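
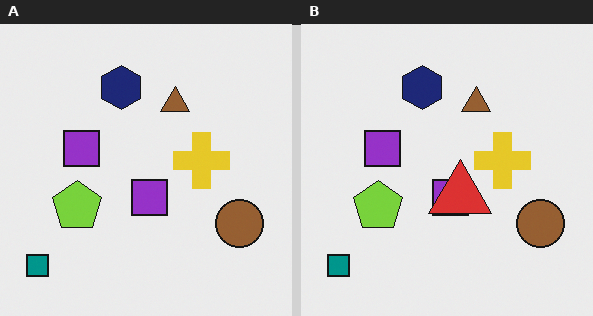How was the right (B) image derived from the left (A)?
The right (B) image is the left (A) overlaid with an additional red triangle.

A red triangle appears in the right (B) image that is absent from the left (A).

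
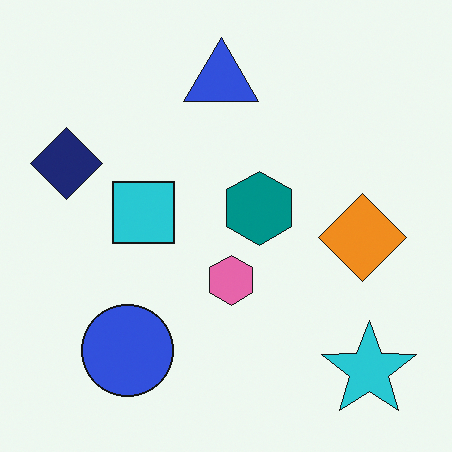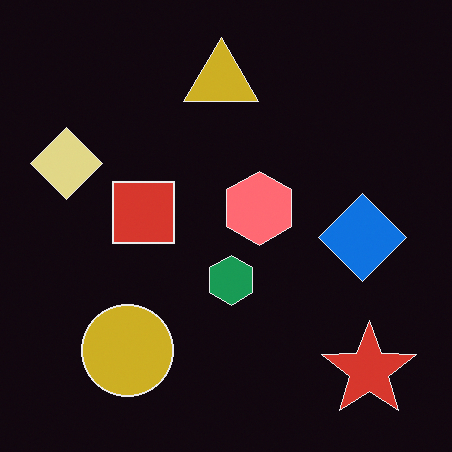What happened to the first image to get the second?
The second image is the first color-inverted (negative).

The light background has become dark and every shape's color is its complement — a photographic negative.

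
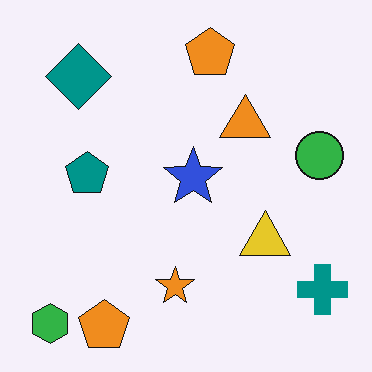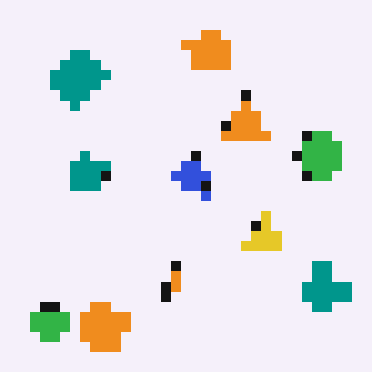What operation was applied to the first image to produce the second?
The image was heavily pixelated into large blocks.

Shapes are reduced to large square blocks; fine edges and outlines are lost — a downscale-then-upscale (mosaic) effect.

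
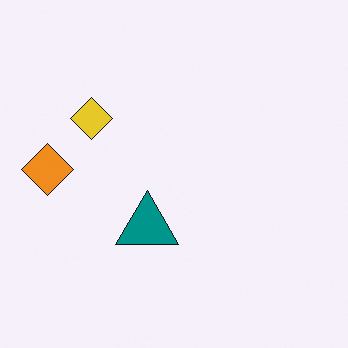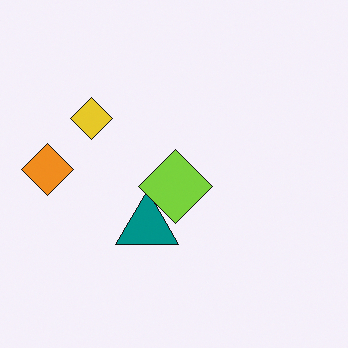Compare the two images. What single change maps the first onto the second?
The second image is the first overlaid with an additional lime diamond.

A lime diamond appears in the second image that is absent from the first.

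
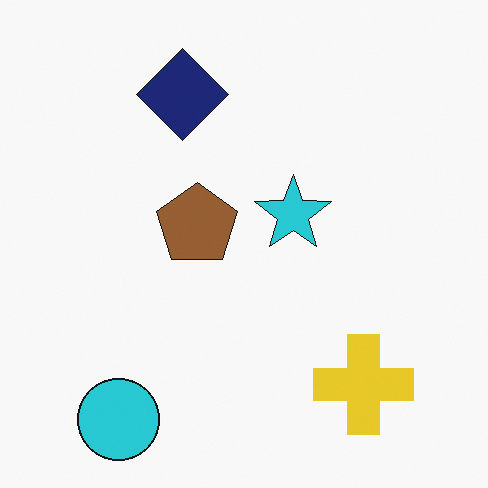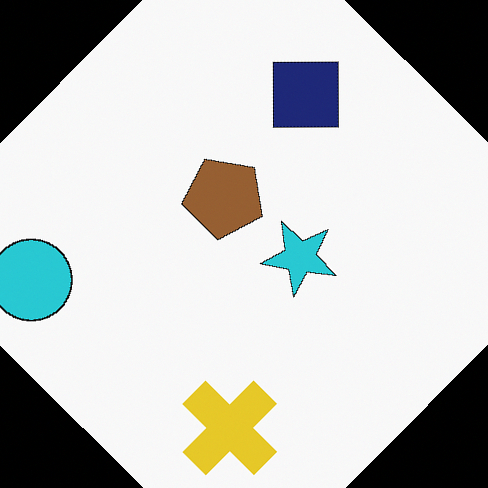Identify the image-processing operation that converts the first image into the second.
This is the original image rotated clockwise by a large amount — several tens of degrees.

Every shape is tilted by the same angle and the image corners show triangular fill wedges — a whole-image rotation by a non-right angle.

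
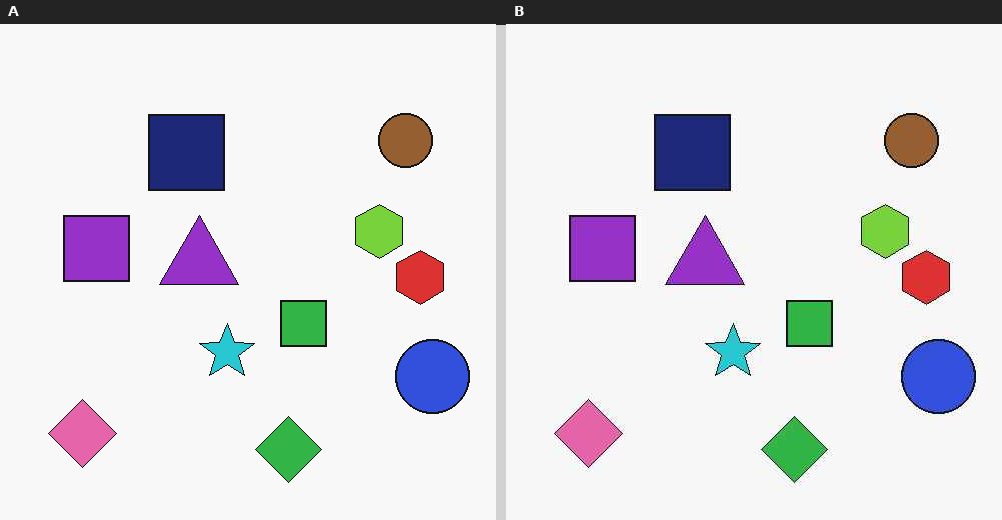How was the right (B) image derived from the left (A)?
Given moderate JPEG compression.

Blocky 8×8 compression artifacts appear around shape edges and the flat background shows ringing — characteristic JPEG degradation.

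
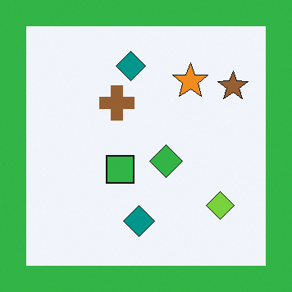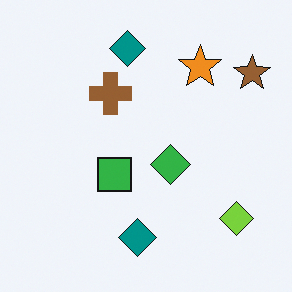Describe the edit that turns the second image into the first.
Framed with a green border.

A solid green frame runs around the edge of the first image, with the content slightly shrunk inside it.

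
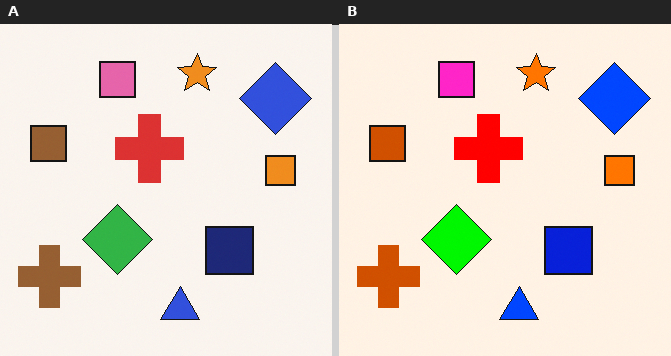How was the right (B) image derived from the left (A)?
It was heavily oversaturated.

All colors are more vivid — a global saturation change.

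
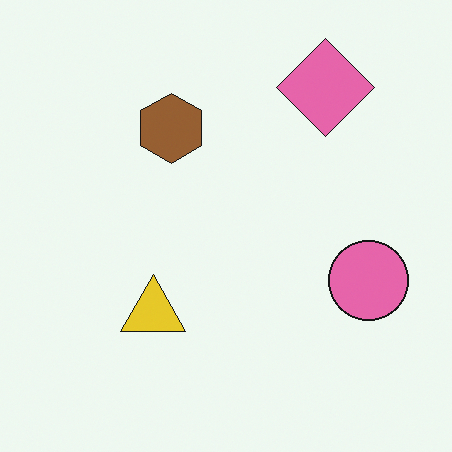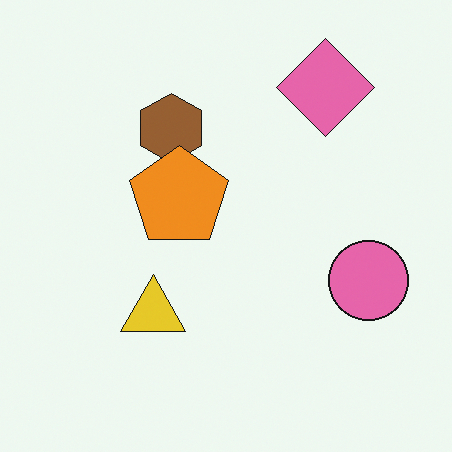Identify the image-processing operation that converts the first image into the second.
It was overlaid with an additional orange pentagon.

An orange pentagon appears in the second image that is absent from the first.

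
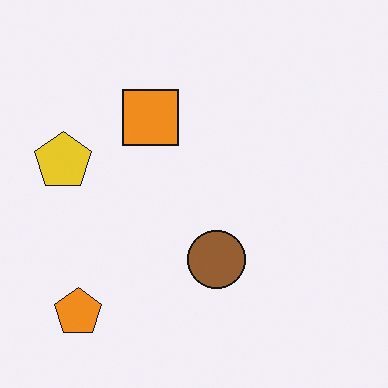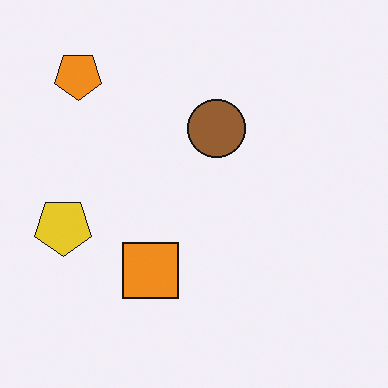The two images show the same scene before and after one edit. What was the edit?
It was flipped vertically (top ↔ bottom).

The orange pentagon is in the bottom-left of the first image and the top-left of the second — shapes on opposite sides of the horizontal midline have swapped in a mirror flip.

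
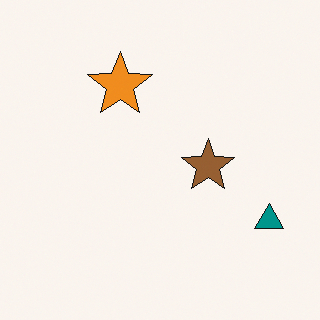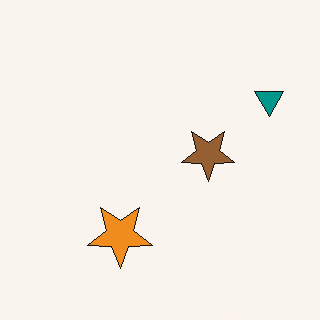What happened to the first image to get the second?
This is the original image flipped vertically (top ↔ bottom).

The orange star is in the top of the first image and the bottom of the second — shapes on opposite sides of the horizontal midline have swapped in a mirror flip.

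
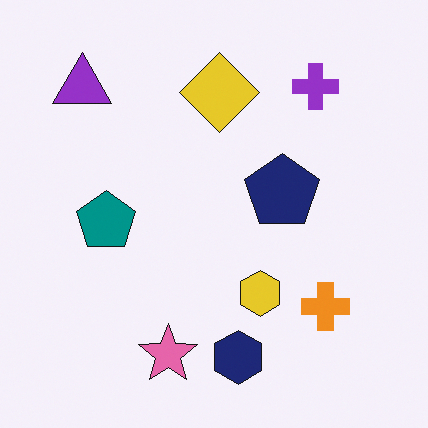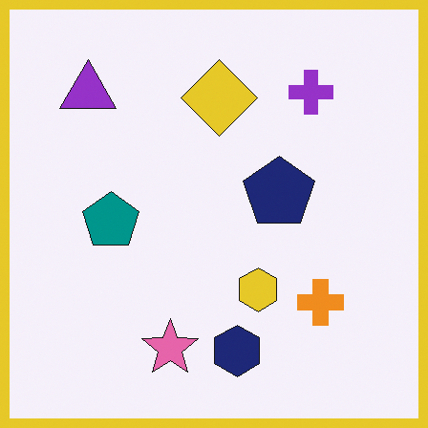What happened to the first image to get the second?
The transformation is: framed with a yellow border.

A solid yellow frame runs around the edge of the second image, with the content slightly shrunk inside it.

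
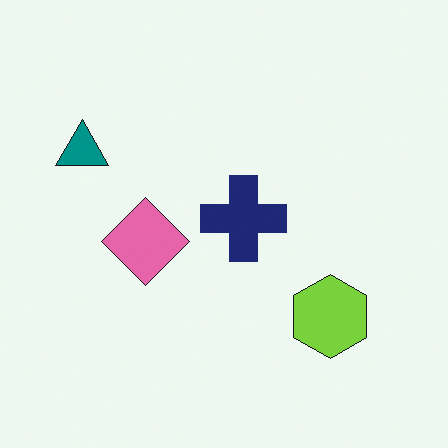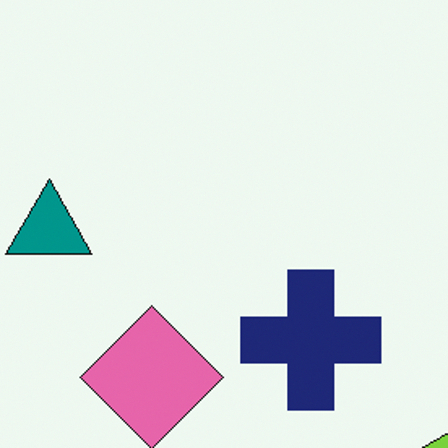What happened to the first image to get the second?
The image was cropped tightly and scaled back up.

The visible shapes are larger and the field of view is narrower; shapes near the original edges may be partly or wholly outside the frame — a crop-and-rescale.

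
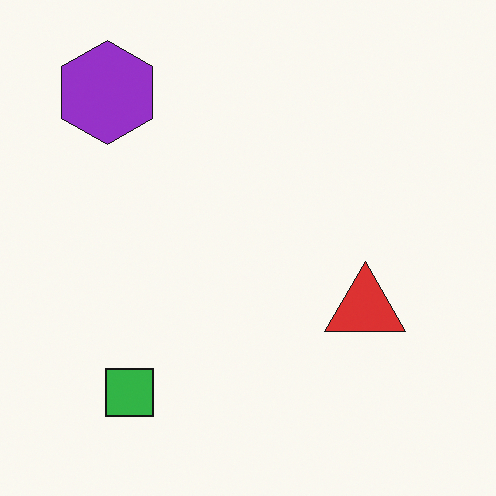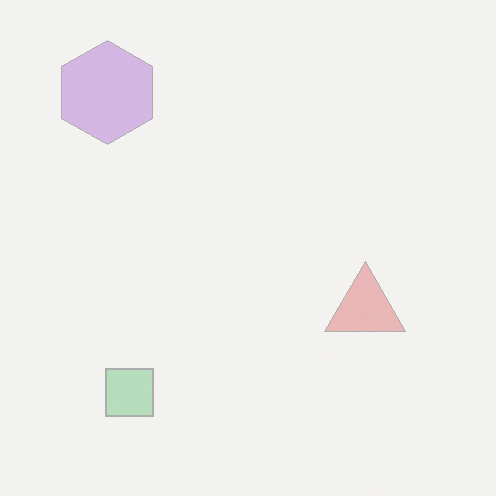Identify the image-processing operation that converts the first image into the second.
It was given much lower contrast.

Tones are pushed toward mid-grey across the whole image — a global contrast change.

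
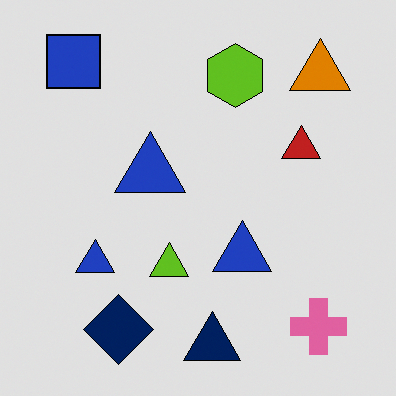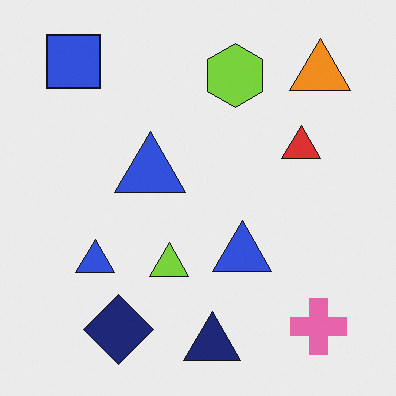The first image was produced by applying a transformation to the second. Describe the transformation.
The first image is the second posterized to a reduced palette.

Each flat color has snapped to a coarser quantized level — most visibly, the near-white background has dropped to a flat grey.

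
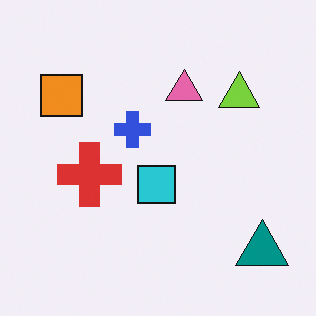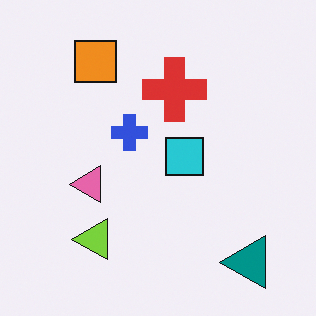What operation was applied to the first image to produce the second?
It was transposed (reflected across the top-left ↔ bottom-right diagonal).

Shapes have swapped their row and column positions — what was in the top-right is now in the bottom-left — a diagonal reflection.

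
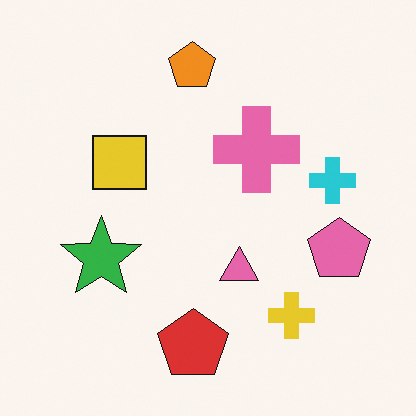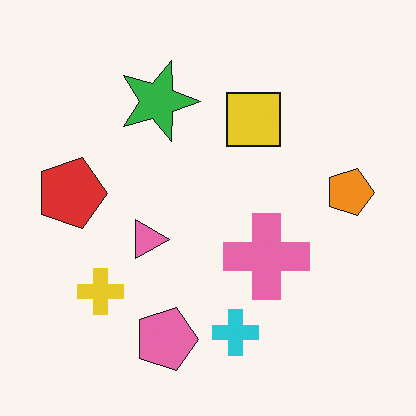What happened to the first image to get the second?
It was rotated 90° clockwise.

The orange pentagon sits in the top of the first image and the right of the second — consistent with a whole-image 90° clockwise rotation.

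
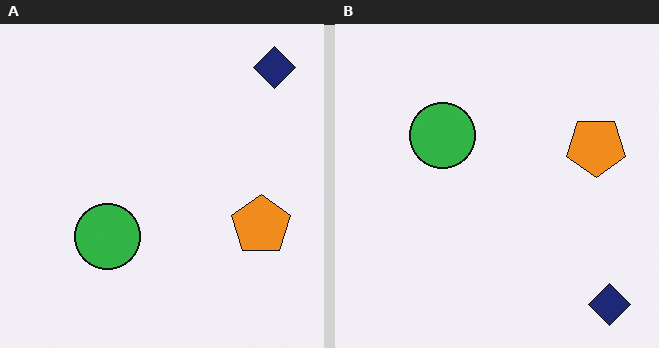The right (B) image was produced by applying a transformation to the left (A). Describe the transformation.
The image was flipped vertically (top ↔ bottom).

The navy diamond is in the top-right of the left (A) image and the bottom-right of the right (B) — shapes on opposite sides of the horizontal midline have swapped in a mirror flip.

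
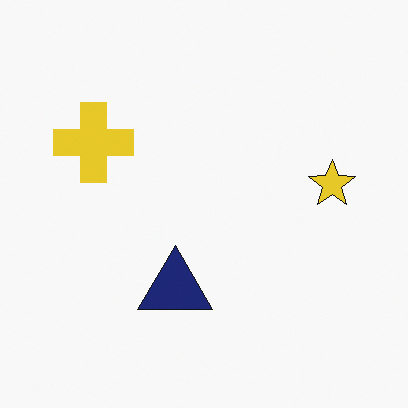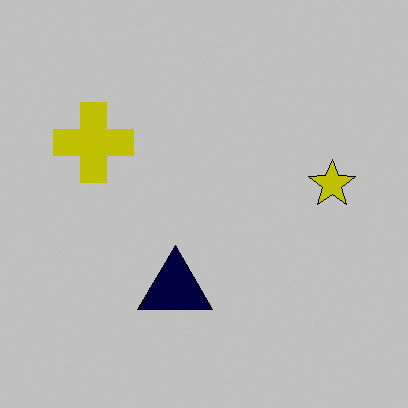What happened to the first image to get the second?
The image was heavily posterized to just a handful of flat colors.

Each flat color has snapped to a coarser quantized level — most visibly, the near-white background has dropped to a flat grey.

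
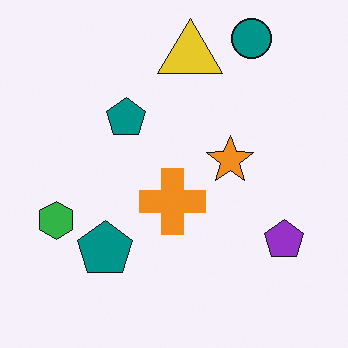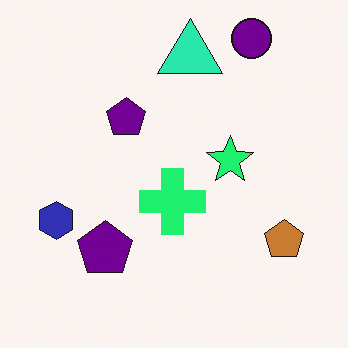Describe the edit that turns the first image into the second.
The second image is the first hue-shifted noticeably.

Every shape's color has rotated by the same amount around the hue wheel — a uniform hue shift.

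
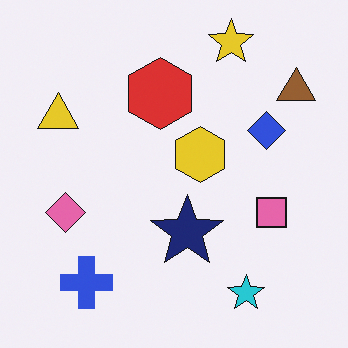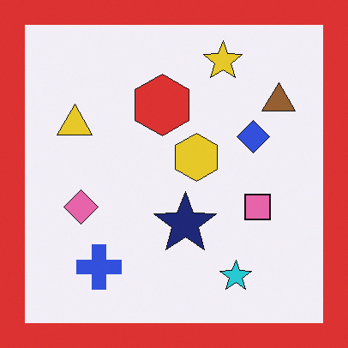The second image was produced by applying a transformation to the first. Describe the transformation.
It was framed with a red border.

A solid red frame runs around the edge of the second image, with the content slightly shrunk inside it.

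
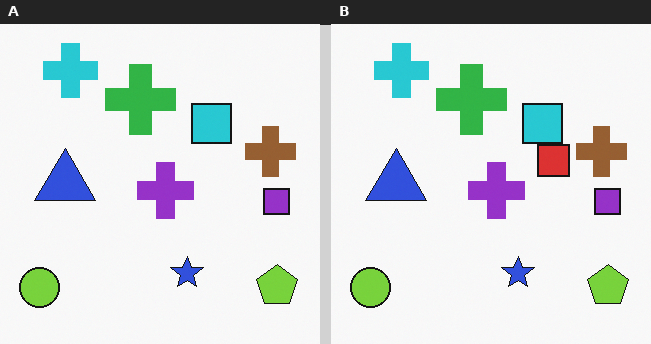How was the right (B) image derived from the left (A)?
The image was overlaid with an additional red square.

A red square appears in the right (B) image that is absent from the left (A).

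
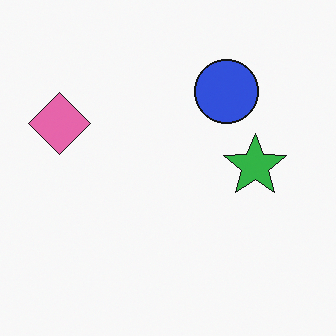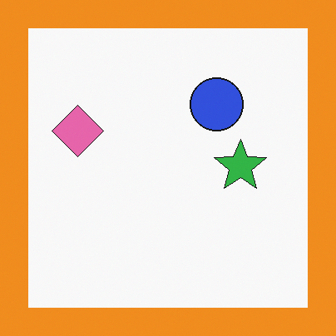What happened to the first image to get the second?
It was framed with a orange border.

A solid orange frame runs around the edge of the second image, with the content slightly shrunk inside it.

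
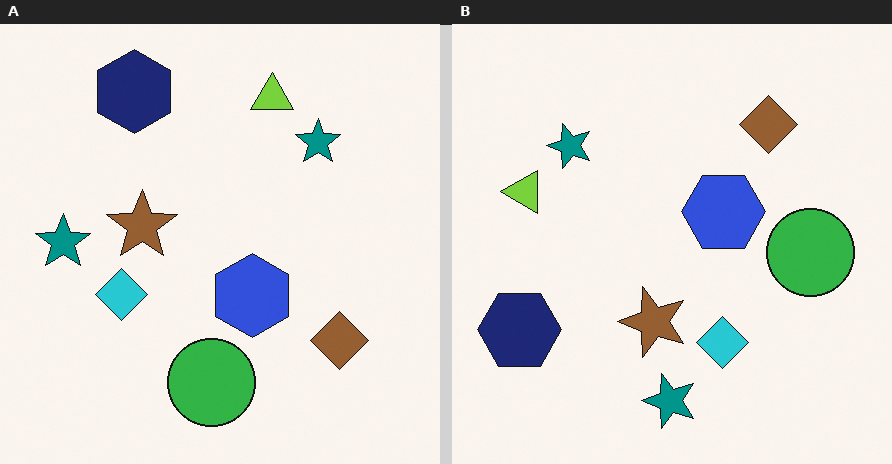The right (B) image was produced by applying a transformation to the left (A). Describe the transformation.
The transformation is: rotated 90° counter-clockwise.

The navy hexagon sits in the top-left of the left (A) image and the bottom-left of the right (B) — consistent with a whole-image 90° counter-clockwise rotation.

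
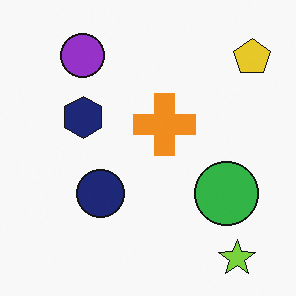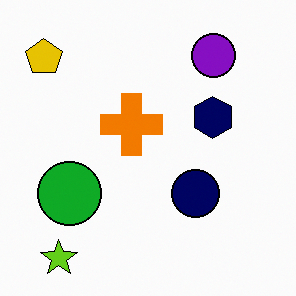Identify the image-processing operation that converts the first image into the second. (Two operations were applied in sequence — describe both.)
Flipped horizontally (left ↔ right), then given slightly increased contrast.

The yellow pentagon is in the top-right of the first image and the top-left of the second — shapes on opposite sides of the vertical midline have swapped in a mirror flip. Tones are pushed away from mid-grey across the whole image — a global contrast change.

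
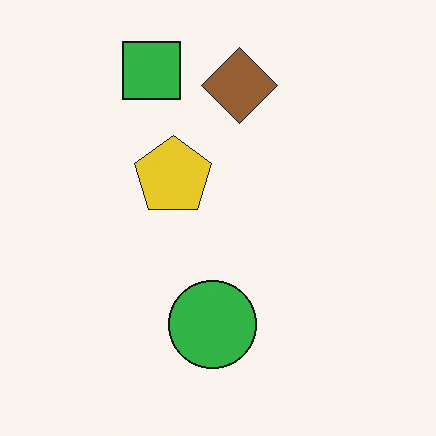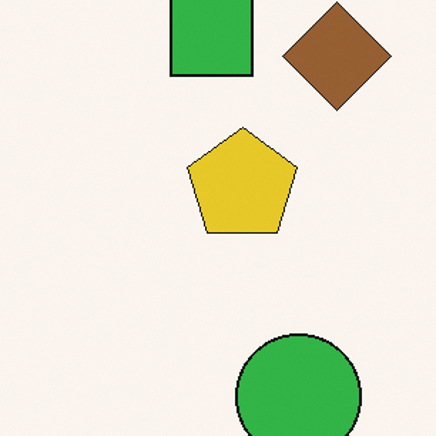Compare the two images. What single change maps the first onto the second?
The image was cropped slightly and scaled back up.

The visible shapes are larger and the field of view is narrower; shapes near the original edges may be partly or wholly outside the frame — a crop-and-rescale.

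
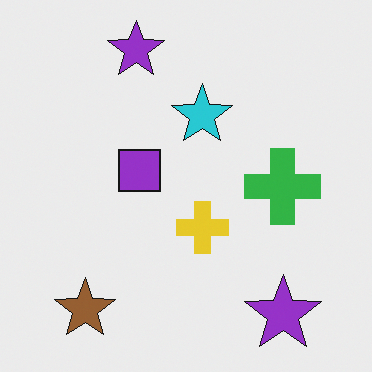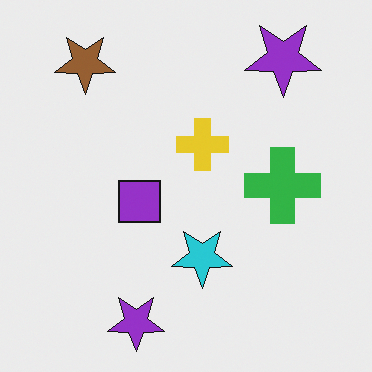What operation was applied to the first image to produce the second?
This is the original image flipped vertically (top ↔ bottom).

The brown star is in the bottom-left of the first image and the top-left of the second — shapes on opposite sides of the horizontal midline have swapped in a mirror flip.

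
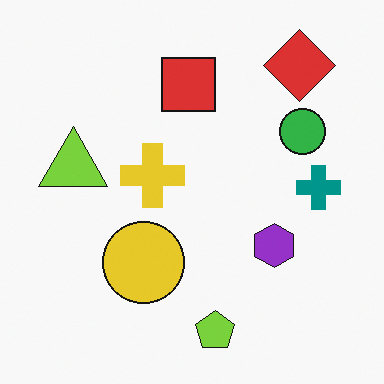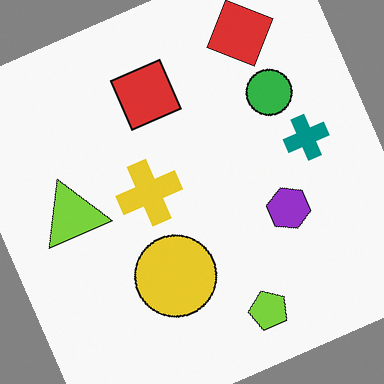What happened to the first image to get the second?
It was rotated counter-clockwise by a moderate amount.

Every shape is tilted by the same angle and the image corners show triangular fill wedges — a whole-image rotation by a non-right angle.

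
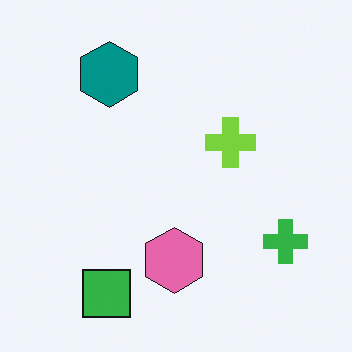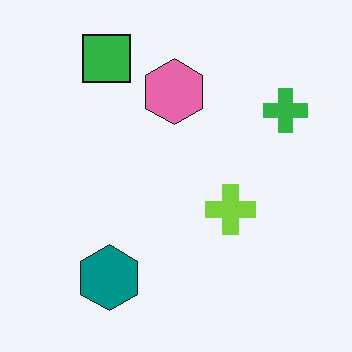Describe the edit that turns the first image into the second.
The transformation is: flipped vertically (top ↔ bottom).

The green square is in the bottom-left of the first image and the top-left of the second — shapes on opposite sides of the horizontal midline have swapped in a mirror flip.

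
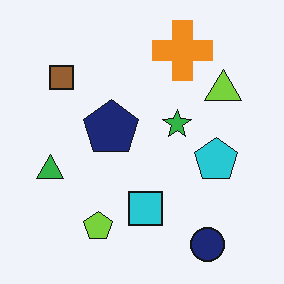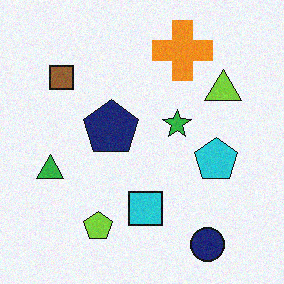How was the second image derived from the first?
This is the original image degraded with a light layer of grain.

Random speckle covers the whole image, including the flat background.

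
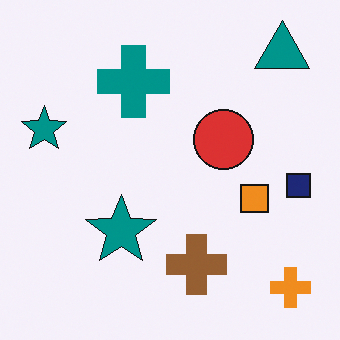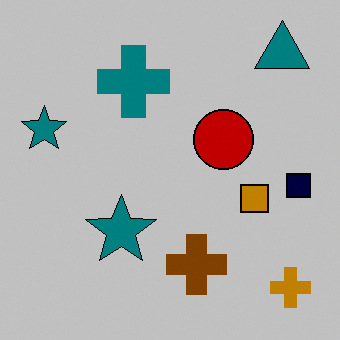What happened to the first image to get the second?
Aggressively posterized.

Each flat color has snapped to a coarser quantized level — most visibly, the near-white background has dropped to a flat grey.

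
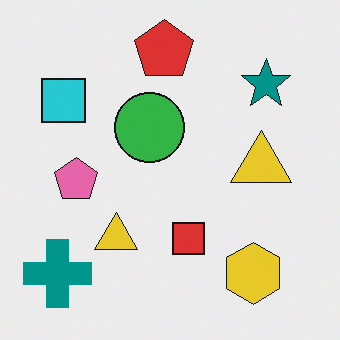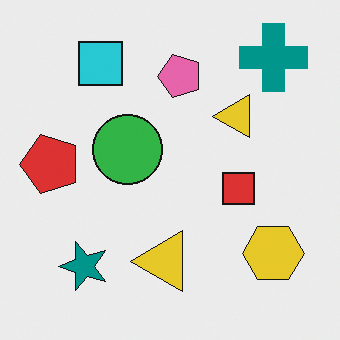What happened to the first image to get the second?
Transposed (reflected across the top-left ↔ bottom-right diagonal).

Shapes have swapped their row and column positions — what was in the top-right is now in the bottom-left — a diagonal reflection.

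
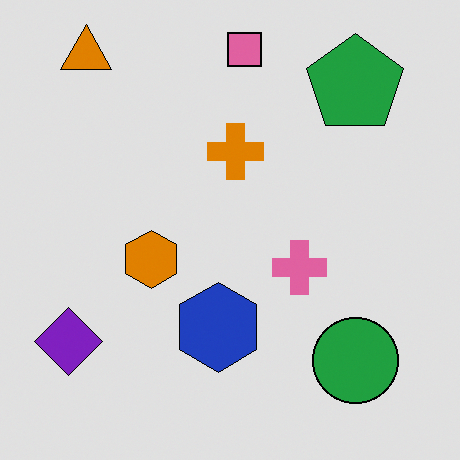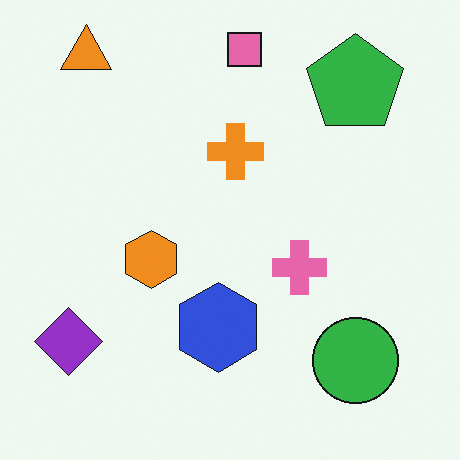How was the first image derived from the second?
This is the original image moderately posterized.

Each flat color has snapped to a coarser quantized level — most visibly, the near-white background has dropped to a flat grey.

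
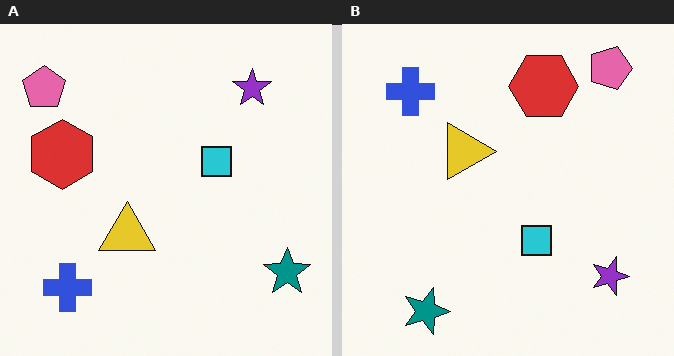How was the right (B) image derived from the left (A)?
This is the original image rotated 90° clockwise.

The pink pentagon sits in the top-left of the left (A) image and the top-right of the right (B) — consistent with a whole-image 90° clockwise rotation.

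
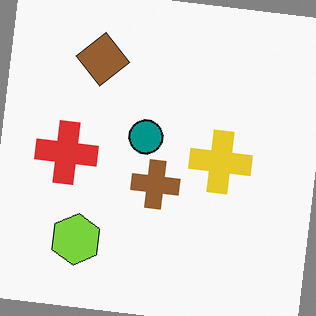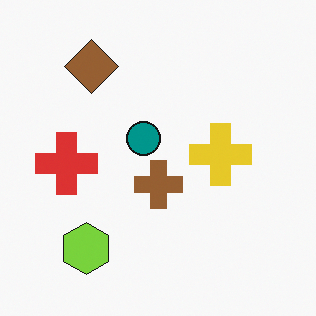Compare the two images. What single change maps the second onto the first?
It was rotated clockwise by a slight angle.

Every shape is tilted by the same angle and the image corners show triangular fill wedges — a whole-image rotation by a non-right angle.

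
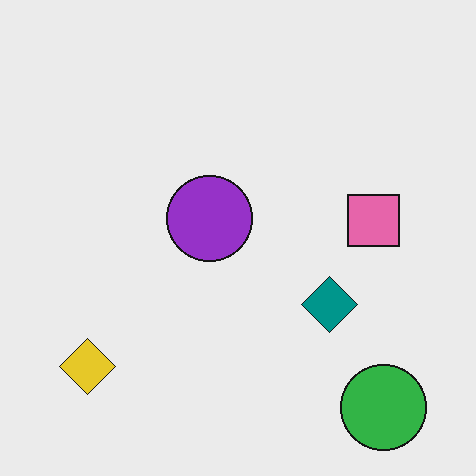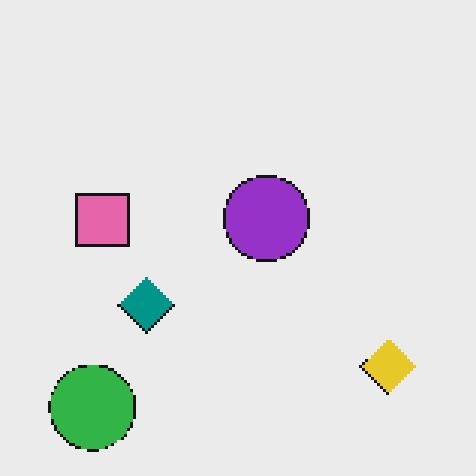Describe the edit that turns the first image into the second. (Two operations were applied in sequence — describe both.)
The transformation is: flipped horizontally (left ↔ right), then mildly pixelated.

The yellow diamond is in the bottom-left of the first image and the bottom-right of the second — shapes on opposite sides of the vertical midline have swapped in a mirror flip. Shapes are reduced to large square blocks; fine edges and outlines are lost — a downscale-then-upscale (mosaic) effect.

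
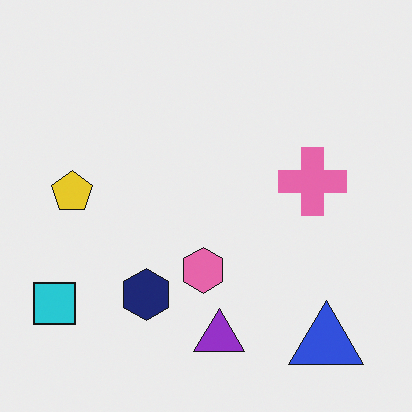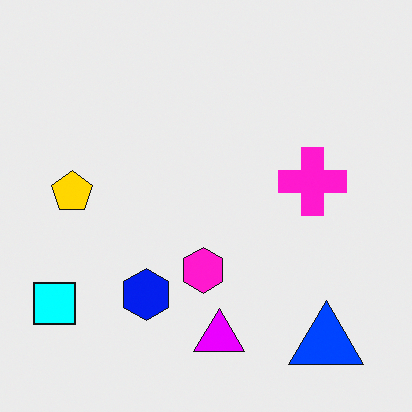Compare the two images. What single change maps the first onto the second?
Made much more vivid (saturation change).

All colors are more vivid — a global saturation change.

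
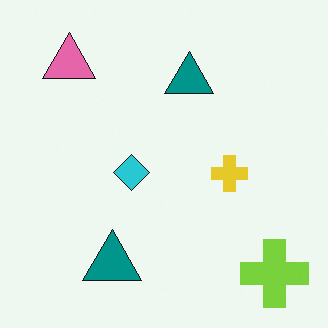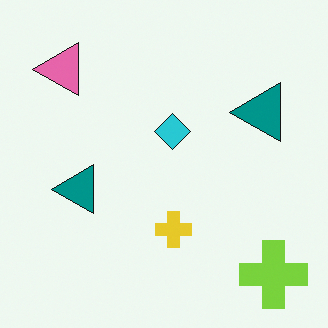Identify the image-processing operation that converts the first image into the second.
Transposed (reflected across the top-left ↔ bottom-right diagonal).

Shapes have swapped their row and column positions — what was in the top-right is now in the bottom-left — a diagonal reflection.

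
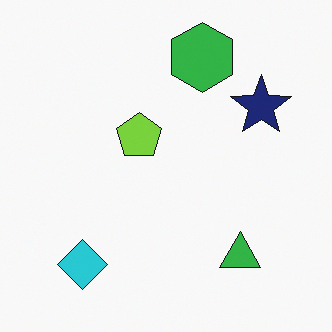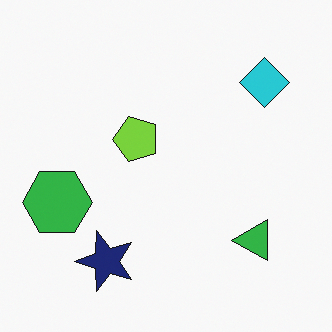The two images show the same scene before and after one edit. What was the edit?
This is the original image transposed (reflected across the top-left ↔ bottom-right diagonal).

Shapes have swapped their row and column positions — what was in the top-right is now in the bottom-left — a diagonal reflection.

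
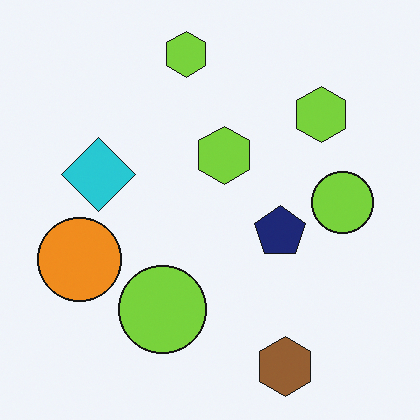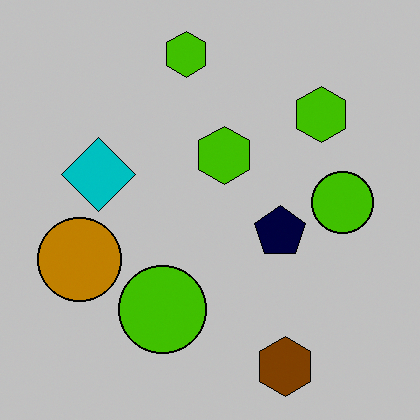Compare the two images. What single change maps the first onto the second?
It was heavily posterized to just a handful of flat colors.

Each flat color has snapped to a coarser quantized level — most visibly, the near-white background has dropped to a flat grey.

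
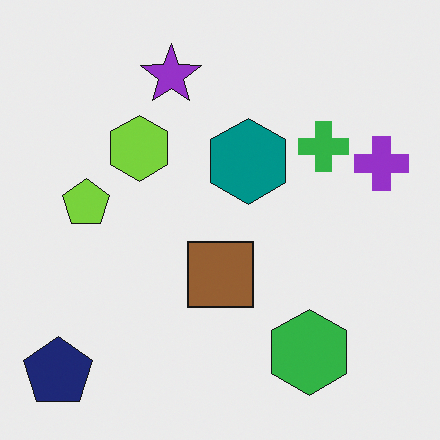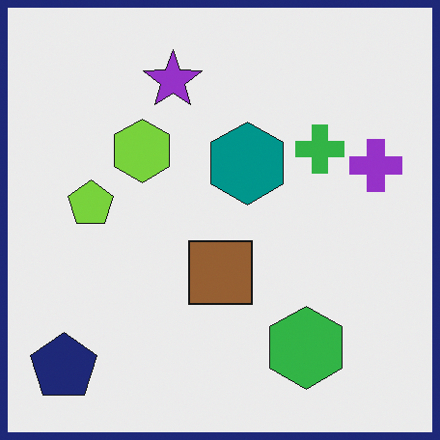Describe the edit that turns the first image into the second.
The transformation is: framed with a navy border.

A solid navy frame runs around the edge of the second image, with the content slightly shrunk inside it.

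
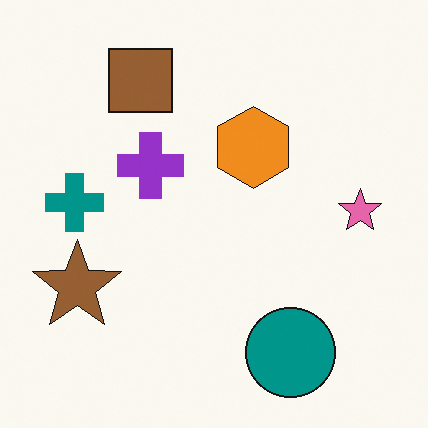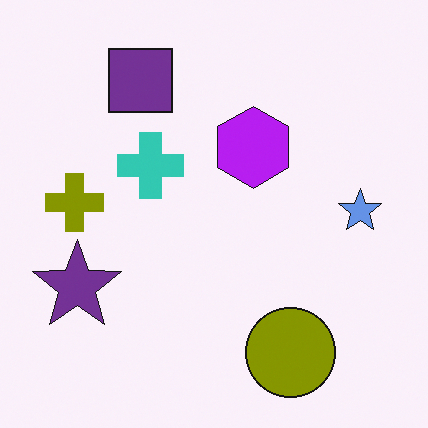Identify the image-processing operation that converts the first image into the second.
The second image is the first hue-shifted through roughly half the color wheel.

Every shape's color has rotated by the same amount around the hue wheel — a uniform hue shift.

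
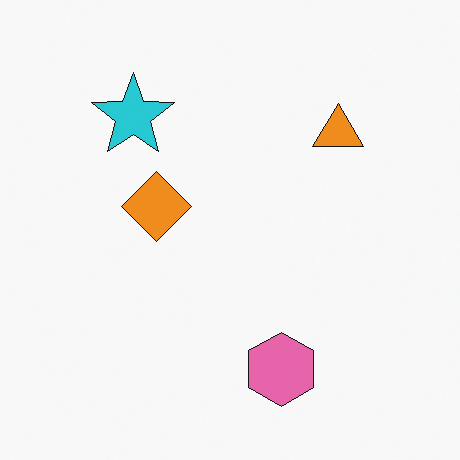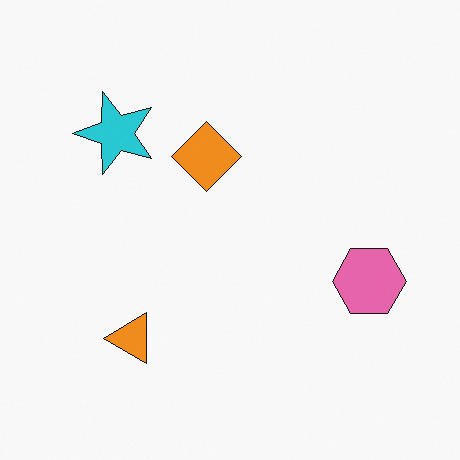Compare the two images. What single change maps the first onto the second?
The transformation is: transposed (reflected across the top-left ↔ bottom-right diagonal).

Shapes have swapped their row and column positions — what was in the top-right is now in the bottom-left — a diagonal reflection.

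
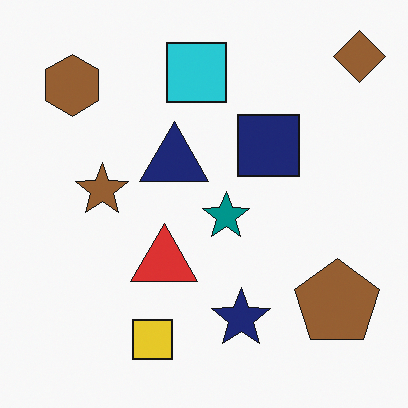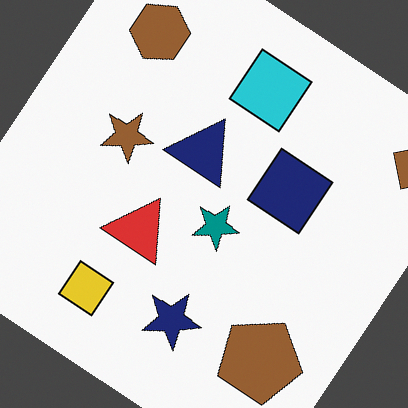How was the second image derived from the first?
It was rotated clockwise by a large amount — several tens of degrees.

Every shape is tilted by the same angle and the image corners show triangular fill wedges — a whole-image rotation by a non-right angle.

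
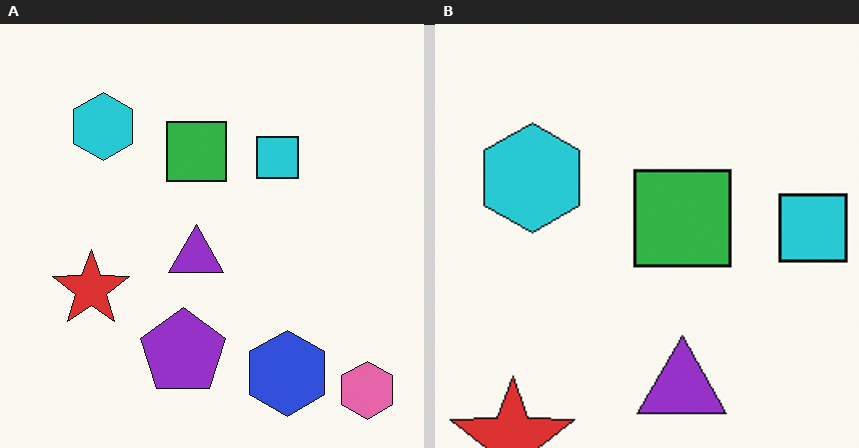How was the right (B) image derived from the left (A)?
This is the original image cropped to a modestly smaller region and rescaled.

The visible shapes are larger and the field of view is narrower; shapes near the original edges may be partly or wholly outside the frame — a crop-and-rescale.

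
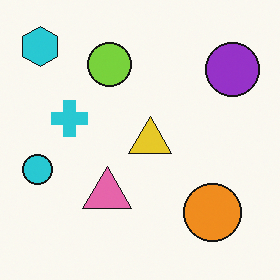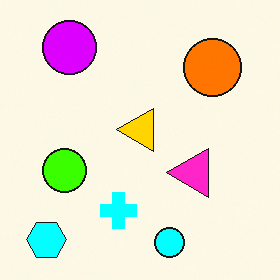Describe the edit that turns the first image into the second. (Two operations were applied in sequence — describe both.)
This is the original image heavily oversaturated, then rotated 90° counter-clockwise.

All colors are more vivid — a global saturation change. The cyan hexagon sits in the top-left of the first image and the bottom-left of the second — consistent with a whole-image 90° counter-clockwise rotation.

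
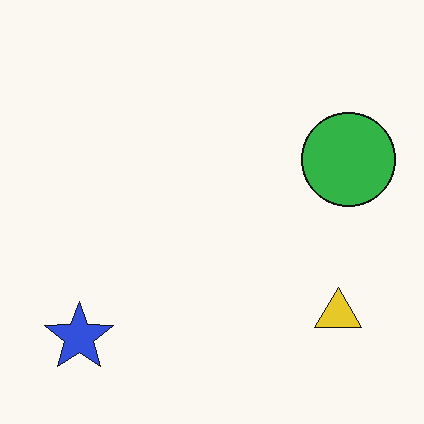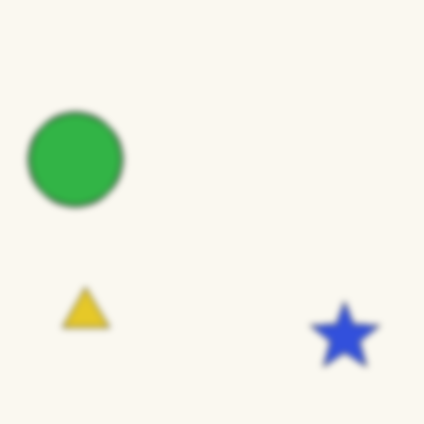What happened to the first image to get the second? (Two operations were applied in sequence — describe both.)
The second image is the first flipped horizontally (left ↔ right), then moderately blurred.

The green circle is in the right of the first image and the left of the second — shapes on opposite sides of the vertical midline have swapped in a mirror flip. Shape edges and outlines are uniformly softened across the whole image.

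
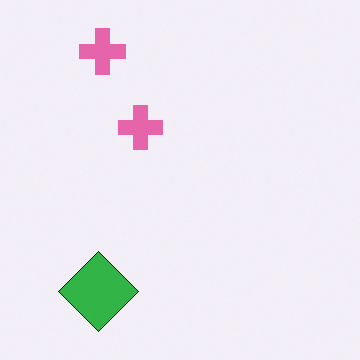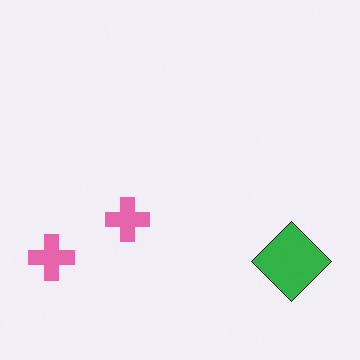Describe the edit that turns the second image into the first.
This is the original image rotated 90° clockwise.

The green diamond sits in the bottom-right of the second image and the bottom-left of the first — consistent with a whole-image 90° clockwise rotation.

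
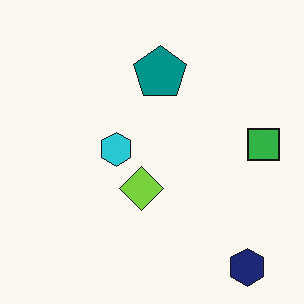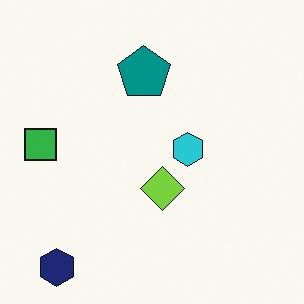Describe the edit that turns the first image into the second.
It was flipped horizontally (left ↔ right).

The green square is in the right of the first image and the left of the second — shapes on opposite sides of the vertical midline have swapped in a mirror flip.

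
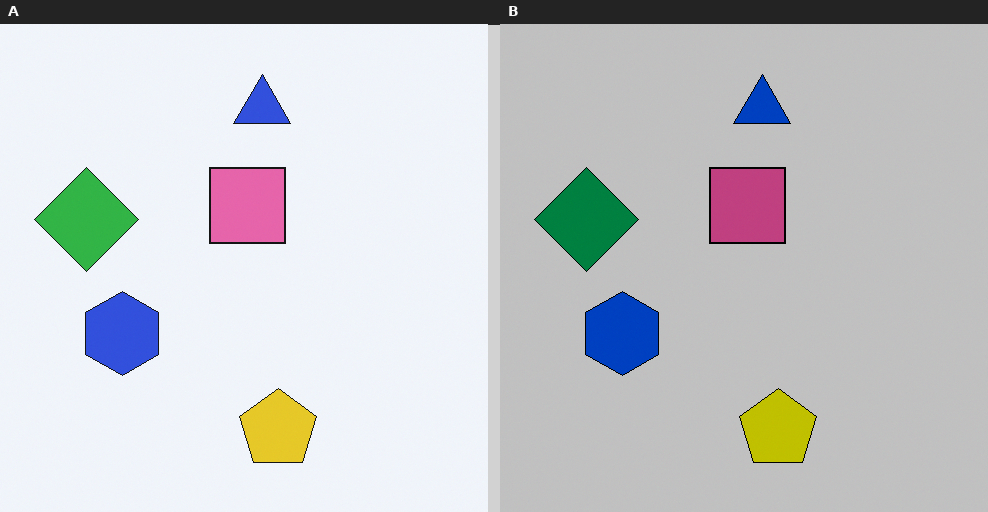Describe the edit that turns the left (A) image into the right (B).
This is the original image heavily posterized to just a handful of flat colors.

Each flat color has snapped to a coarser quantized level — most visibly, the near-white background has dropped to a flat grey.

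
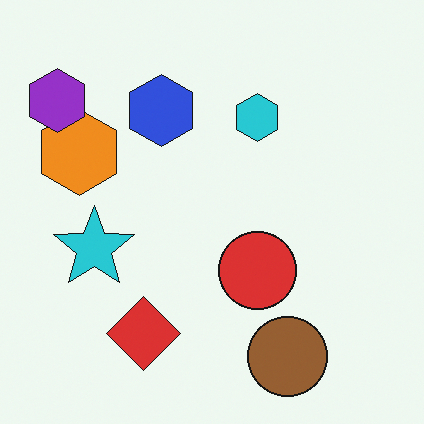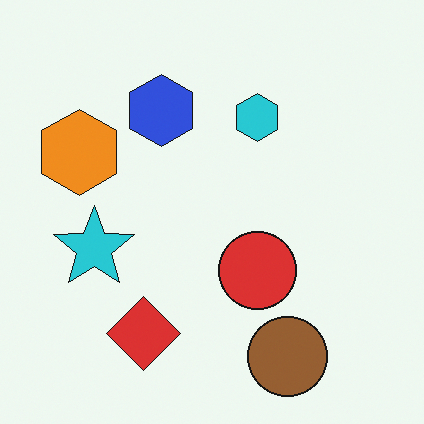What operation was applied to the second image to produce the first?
This is the original image overlaid with an additional purple hexagon.

A purple hexagon appears in the first image that is absent from the second.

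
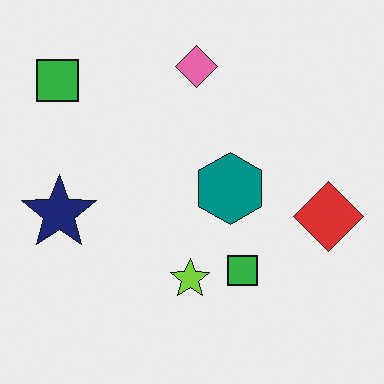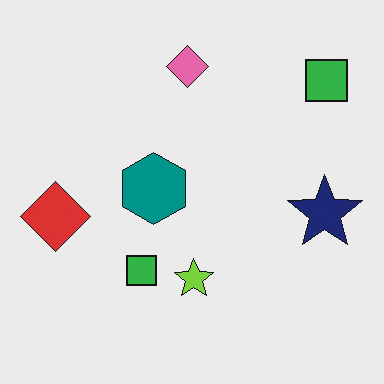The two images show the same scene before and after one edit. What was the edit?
It was flipped horizontally (left ↔ right).

The red diamond is in the right of the first image and the left of the second — shapes on opposite sides of the vertical midline have swapped in a mirror flip.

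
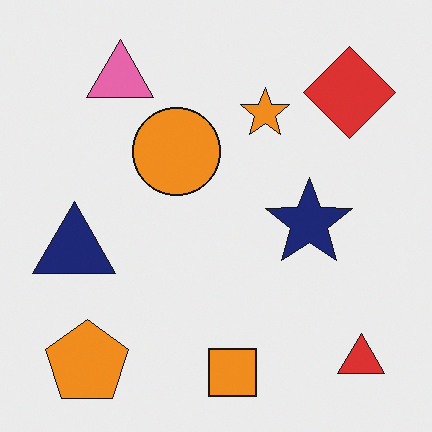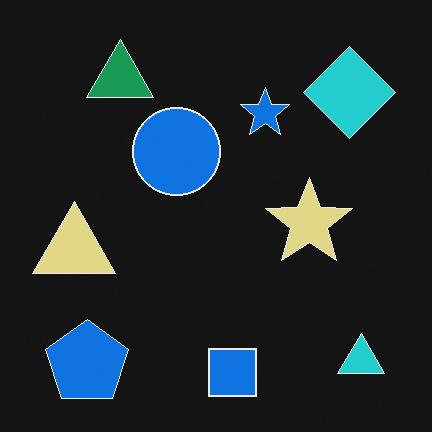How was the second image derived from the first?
The image was color-inverted (negative).

The light background has become dark and every shape's color is its complement — a photographic negative.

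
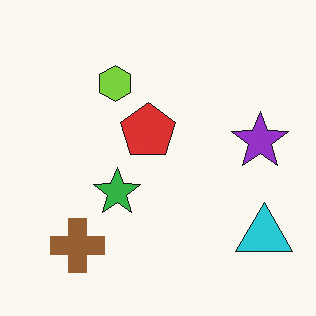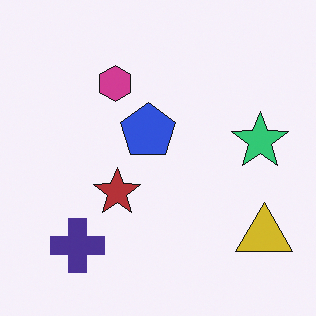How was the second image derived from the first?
It was hue-shifted by a large amount.

Every shape's color has rotated by the same amount around the hue wheel — a uniform hue shift.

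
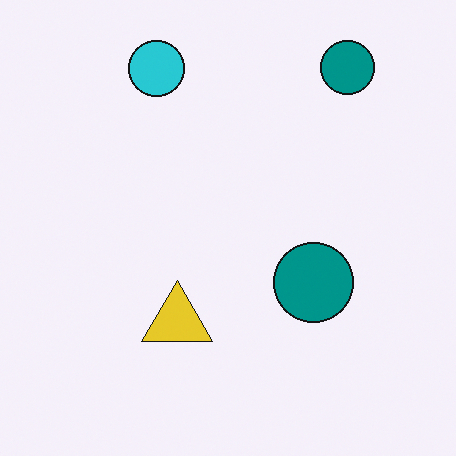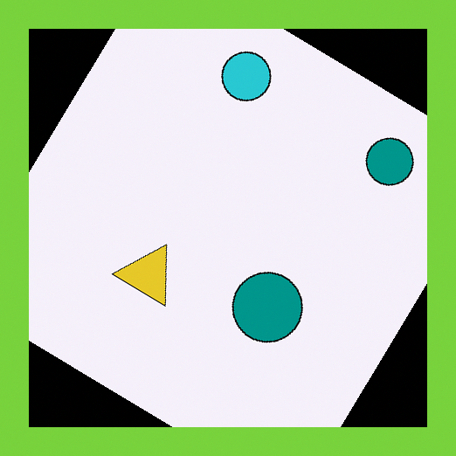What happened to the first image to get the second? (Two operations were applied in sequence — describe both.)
Rotated clockwise by a large amount — several tens of degrees, then framed with a lime border.

Every shape is tilted by the same angle and the image corners show triangular fill wedges — a whole-image rotation by a non-right angle. A solid lime frame runs around the edge of the second image, with the content slightly shrunk inside it.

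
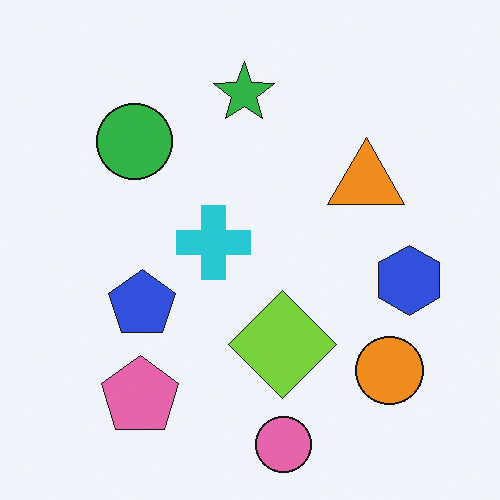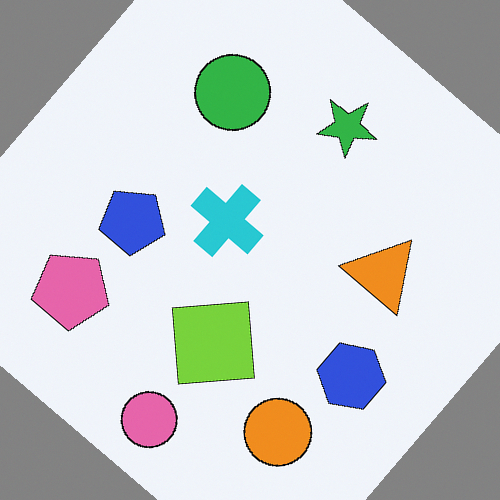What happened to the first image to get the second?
This is the original image rotated clockwise by a large amount — several tens of degrees.

Every shape is tilted by the same angle and the image corners show triangular fill wedges — a whole-image rotation by a non-right angle.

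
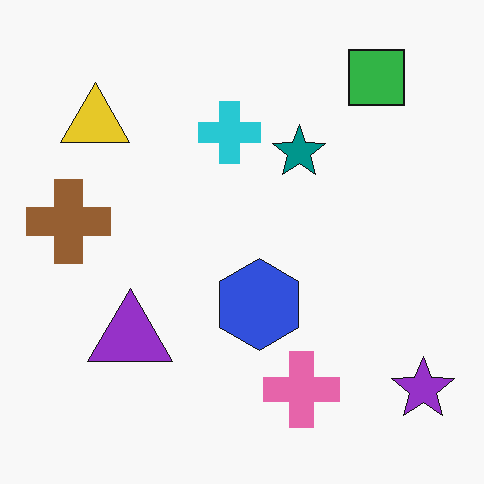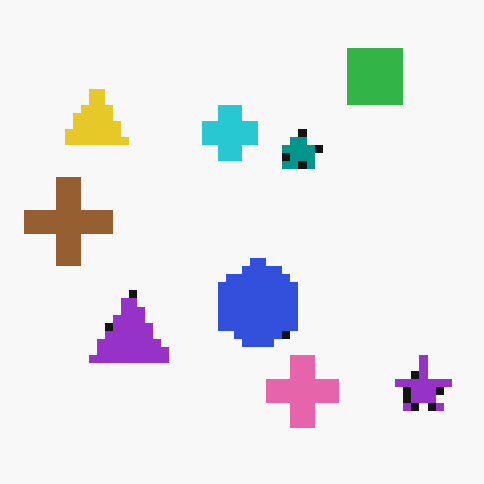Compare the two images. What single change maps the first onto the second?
The second image is the first moderately pixelated.

Shapes are reduced to large square blocks; fine edges and outlines are lost — a downscale-then-upscale (mosaic) effect.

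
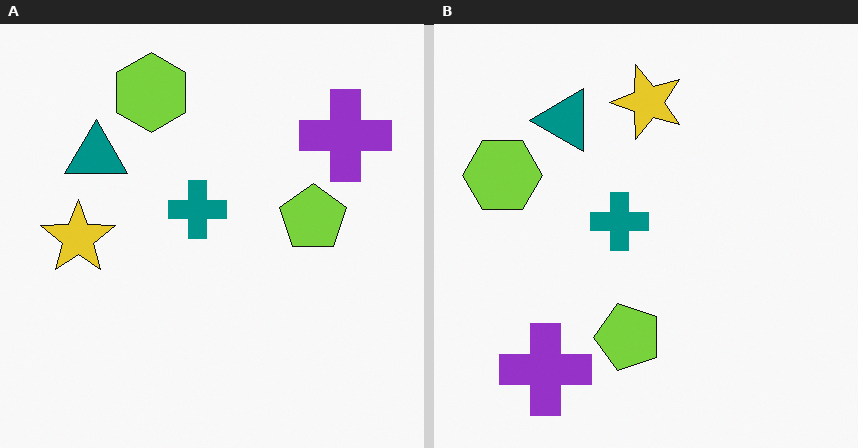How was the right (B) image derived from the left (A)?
The right (B) image is the left (A) transposed (reflected across the top-left ↔ bottom-right diagonal).

Shapes have swapped their row and column positions — what was in the top-right is now in the bottom-left — a diagonal reflection.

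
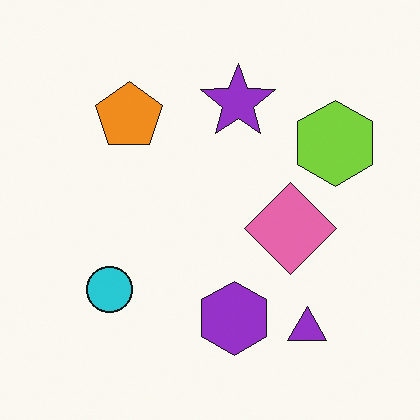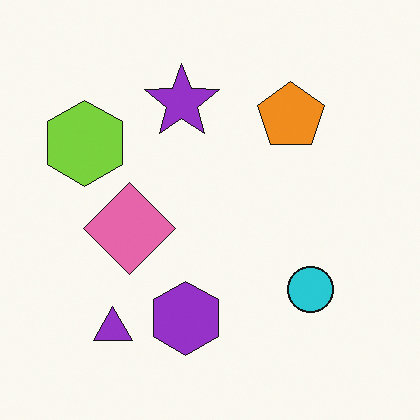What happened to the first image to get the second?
The second image is the first flipped horizontally (left ↔ right).

The lime hexagon is in the right of the first image and the left of the second — shapes on opposite sides of the vertical midline have swapped in a mirror flip.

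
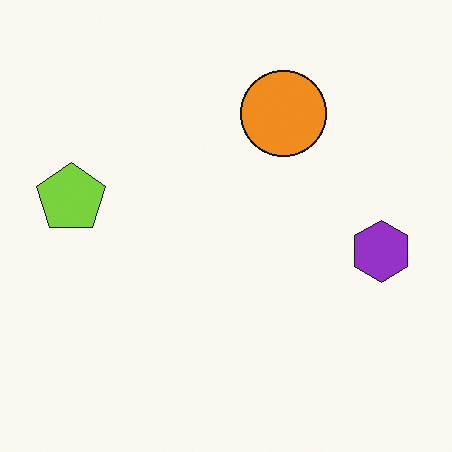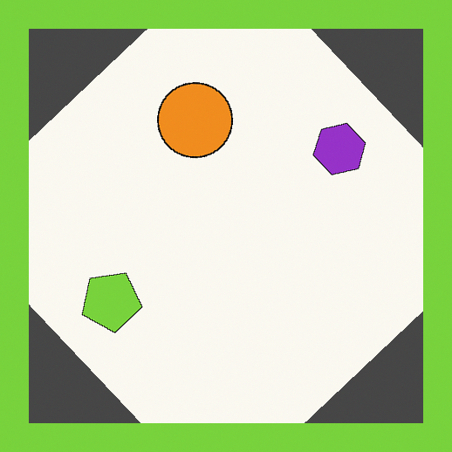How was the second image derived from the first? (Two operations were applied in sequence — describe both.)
Rotated counter-clockwise by a large amount — several tens of degrees, then framed with a lime border.

Every shape is tilted by the same angle and the image corners show triangular fill wedges — a whole-image rotation by a non-right angle. A solid lime frame runs around the edge of the second image, with the content slightly shrunk inside it.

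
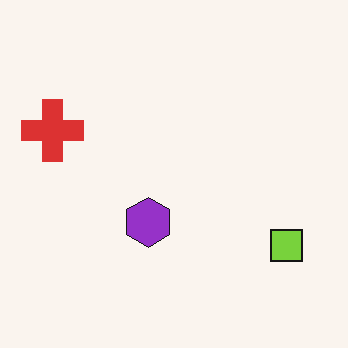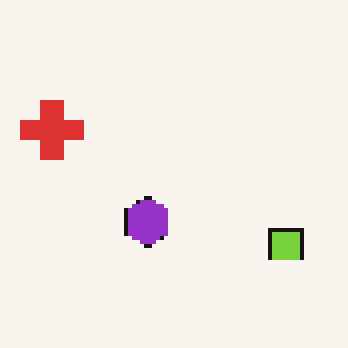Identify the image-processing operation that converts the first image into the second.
The transformation is: mildly pixelated.

Shapes are reduced to large square blocks; fine edges and outlines are lost — a downscale-then-upscale (mosaic) effect.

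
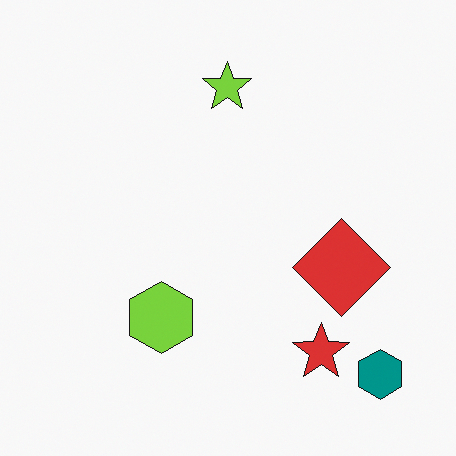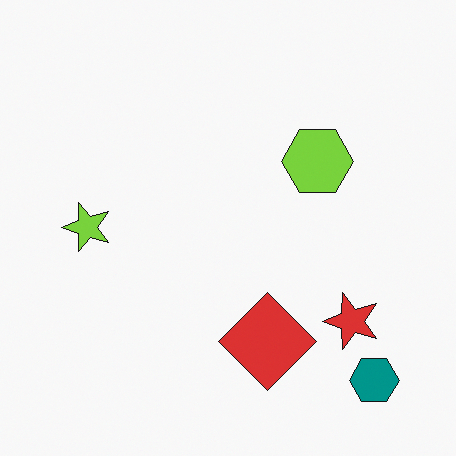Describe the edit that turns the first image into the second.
It was transposed (reflected across the top-left ↔ bottom-right diagonal).

Shapes have swapped their row and column positions — what was in the top-right is now in the bottom-left — a diagonal reflection.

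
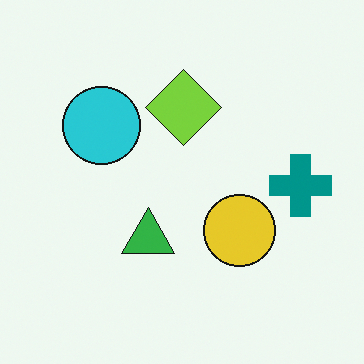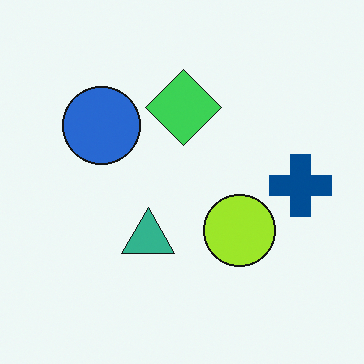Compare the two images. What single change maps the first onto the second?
The second image is the first hue-shifted slightly.

Every shape's color has rotated by the same amount around the hue wheel — a uniform hue shift.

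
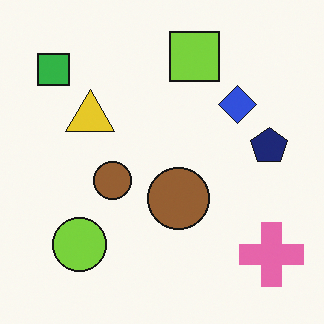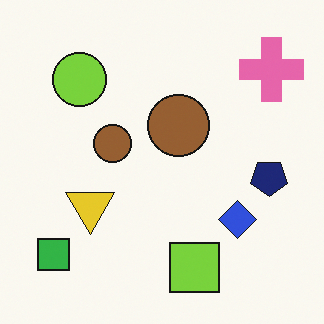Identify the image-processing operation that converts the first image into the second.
It was flipped vertically (top ↔ bottom).

The lime square is in the top of the first image and the bottom of the second — shapes on opposite sides of the horizontal midline have swapped in a mirror flip.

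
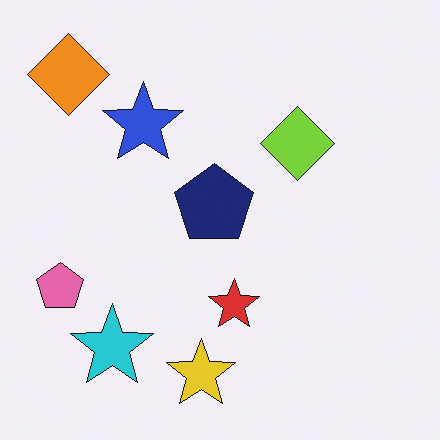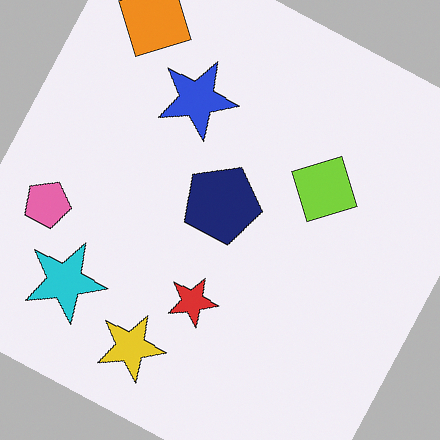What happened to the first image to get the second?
The second image is the first rotated clockwise by a clearly visible amount.

Every shape is tilted by the same angle and the image corners show triangular fill wedges — a whole-image rotation by a non-right angle.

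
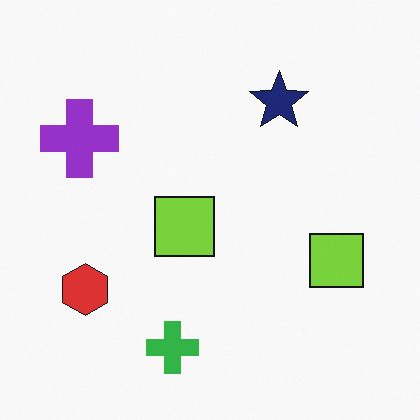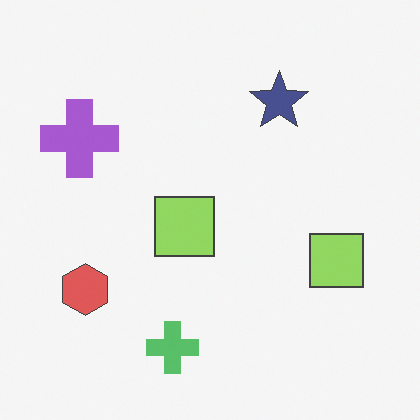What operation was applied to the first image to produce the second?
The second image is the first given slightly reduced contrast.

Tones are pushed toward mid-grey across the whole image — a global contrast change.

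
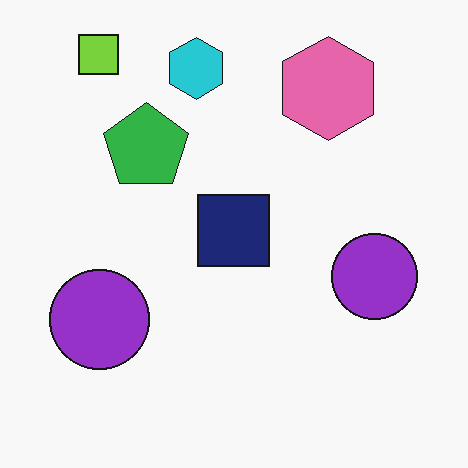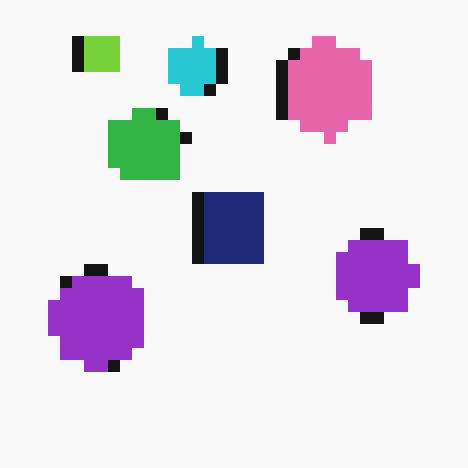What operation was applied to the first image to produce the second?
The second image is the first heavily pixelated into large blocks.

Shapes are reduced to large square blocks; fine edges and outlines are lost — a downscale-then-upscale (mosaic) effect.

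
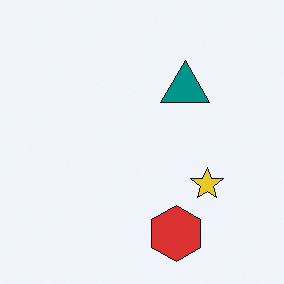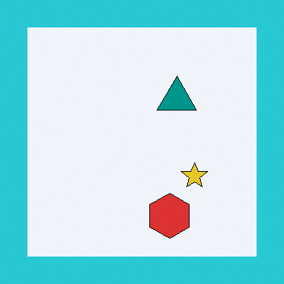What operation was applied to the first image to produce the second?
The second image is the first framed with a cyan border.

A solid cyan frame runs around the edge of the second image, with the content slightly shrunk inside it.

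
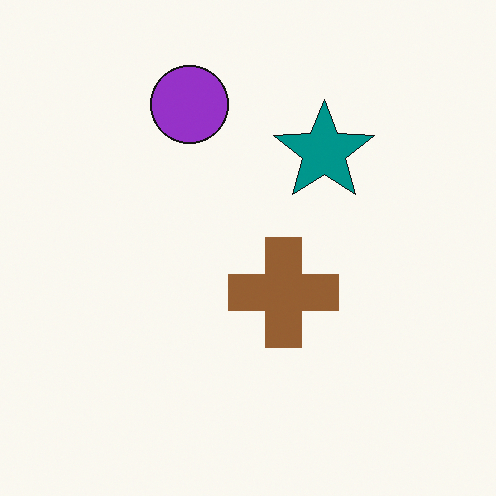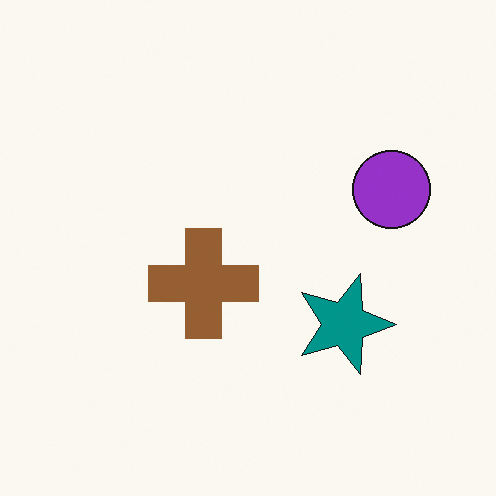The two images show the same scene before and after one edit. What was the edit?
It was rotated 90° clockwise.

The purple circle sits in the top of the first image and the right of the second — consistent with a whole-image 90° clockwise rotation.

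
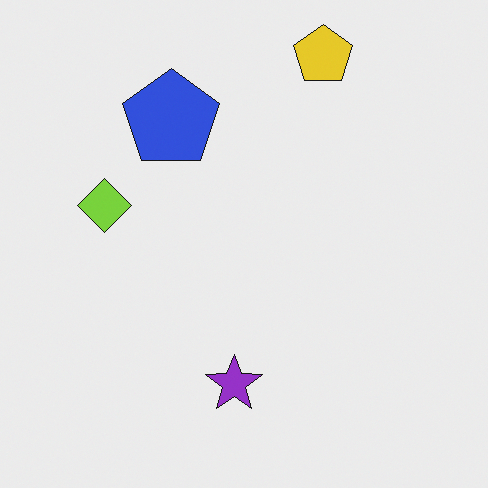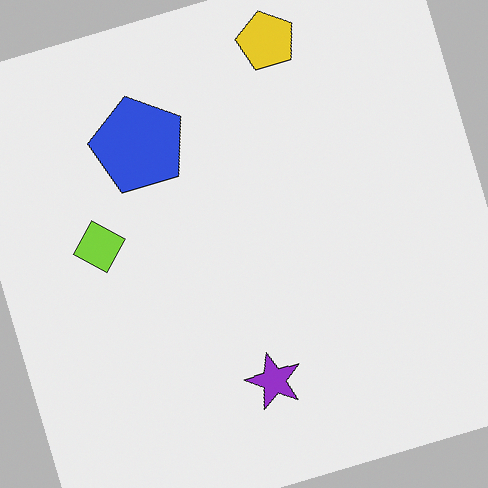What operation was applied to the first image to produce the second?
Rotated counter-clockwise by a clearly visible amount.

Every shape is tilted by the same angle and the image corners show triangular fill wedges — a whole-image rotation by a non-right angle.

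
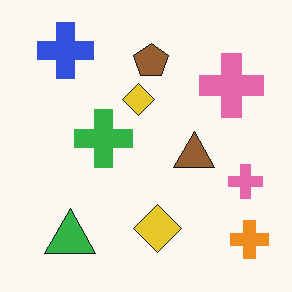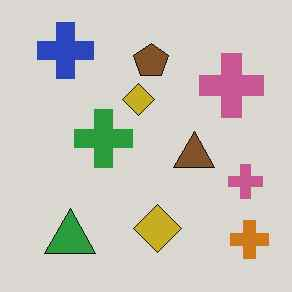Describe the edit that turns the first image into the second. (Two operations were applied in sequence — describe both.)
The image was slightly darkened, then given moderate JPEG compression.

Every pixel — background and shapes alike — is uniformly darkened. Blocky 8×8 compression artifacts appear around shape edges and the flat background shows ringing — characteristic JPEG degradation.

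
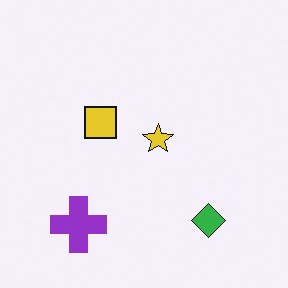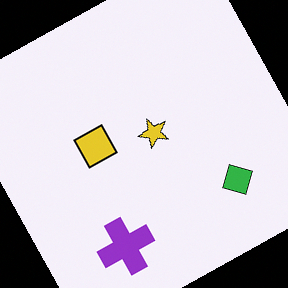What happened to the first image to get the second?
The second image is the first rotated counter-clockwise by a clearly visible amount.

Every shape is tilted by the same angle and the image corners show triangular fill wedges — a whole-image rotation by a non-right angle.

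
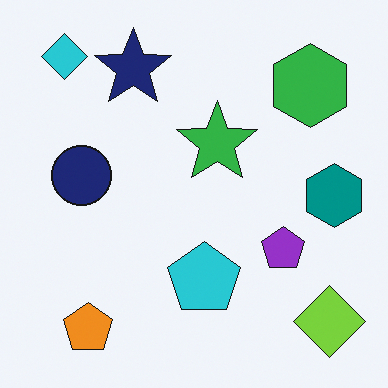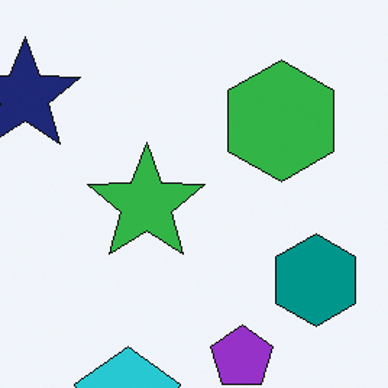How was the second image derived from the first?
The image was cropped slightly and scaled back up.

The visible shapes are larger and the field of view is narrower; shapes near the original edges may be partly or wholly outside the frame — a crop-and-rescale.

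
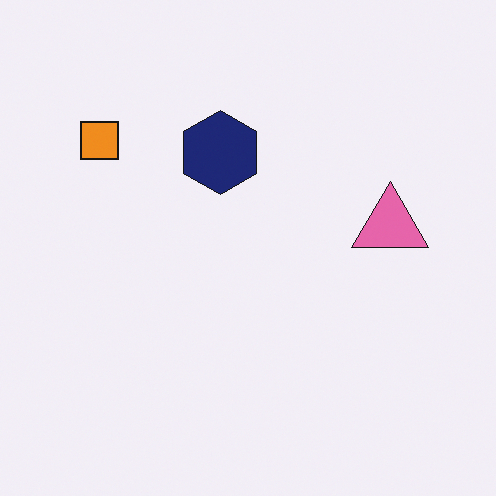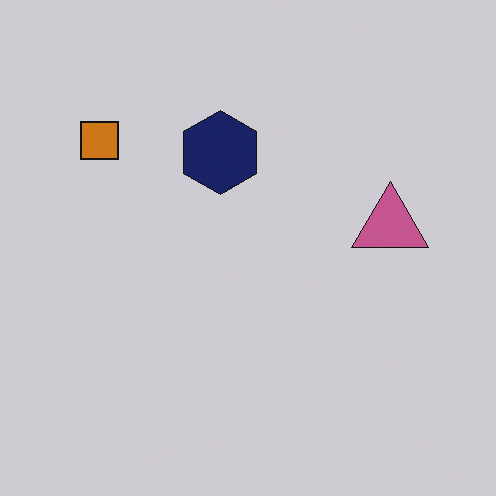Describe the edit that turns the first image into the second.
It was darkened a little.

Every pixel — background and shapes alike — is uniformly darkened.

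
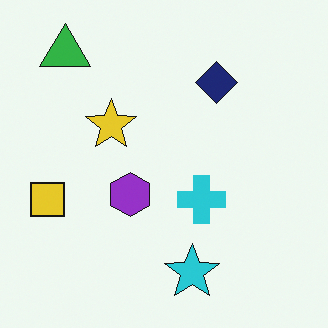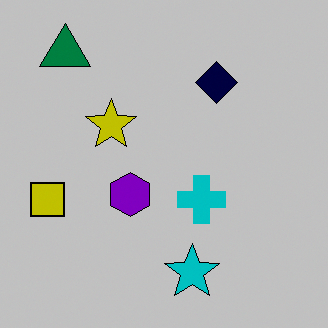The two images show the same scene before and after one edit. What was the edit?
The transformation is: aggressively posterized.

Each flat color has snapped to a coarser quantized level — most visibly, the near-white background has dropped to a flat grey.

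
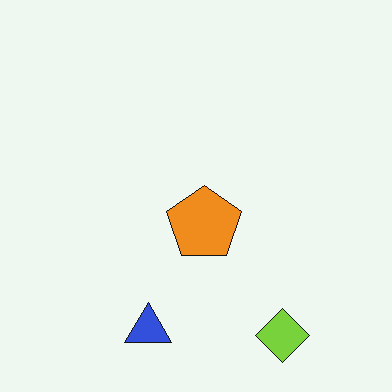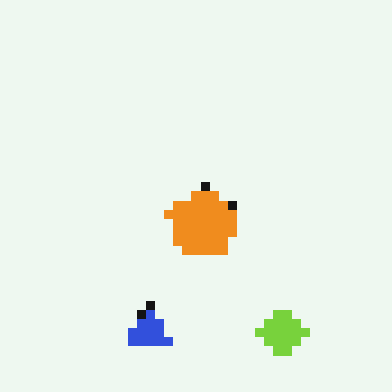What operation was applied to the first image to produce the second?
Heavily pixelated into large blocks.

Shapes are reduced to large square blocks; fine edges and outlines are lost — a downscale-then-upscale (mosaic) effect.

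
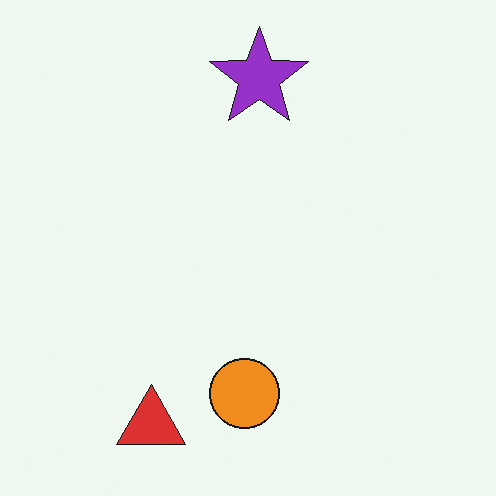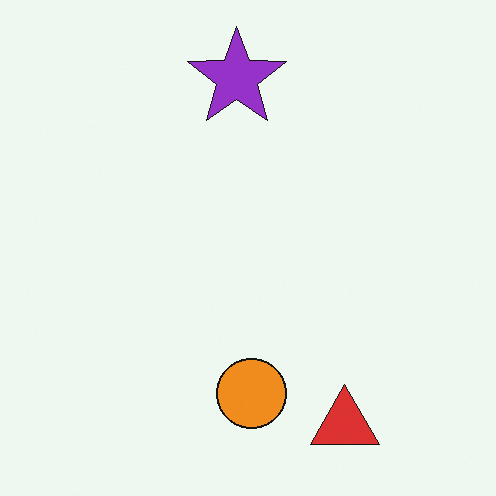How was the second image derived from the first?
This is the original image flipped horizontally (left ↔ right).

The red triangle is in the bottom-left of the first image and the bottom-right of the second — shapes on opposite sides of the vertical midline have swapped in a mirror flip.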